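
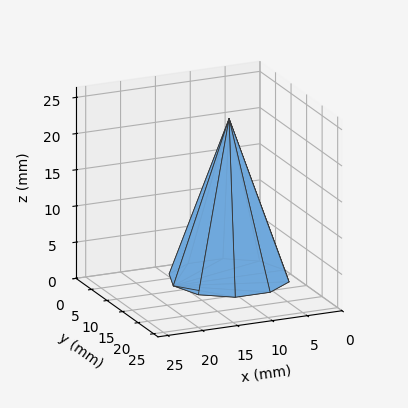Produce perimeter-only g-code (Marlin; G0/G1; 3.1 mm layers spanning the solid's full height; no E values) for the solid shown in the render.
Reading the render: the shape is a regular 10-sided pyramid, base circumscribed radius ≈ 8 mm, apex at z ≈ 22 mm (dimensions read to the nearest mm from the axis ticks). For the g-code, the solid's height is divided into equal slices at the stated Δz and each level perimeter traced with G1 moves after a G0 lift.

; perimeter-only toolpath
G21 ; units = mm
G90 ; absolute positioning
G28 ; home
; layer 1
G0 Z3.1
G0 X14.9 Y8.0
G1 X13.6 Y12.0
G1 X10.1 Y14.5
G1 X5.9 Y14.5
G1 X2.4 Y12.0
G1 X1.1 Y8.0
G1 X2.4 Y4.0
G1 X5.9 Y1.5
G1 X10.1 Y1.5
G1 X13.6 Y4.0
G1 X14.9 Y8.0
; layer 2
G0 Z6.3
G0 X13.7 Y8.0
G1 X12.6 Y11.4
G1 X9.8 Y13.4
G1 X6.2 Y13.4
G1 X3.4 Y11.4
G1 X2.3 Y8.0
G1 X3.4 Y4.6
G1 X6.2 Y2.6
G1 X9.8 Y2.6
G1 X12.6 Y4.6
G1 X13.7 Y8.0
; layer 3
G0 Z9.4
G0 X12.6 Y8.0
G1 X11.7 Y10.7
G1 X9.4 Y12.3
G1 X6.6 Y12.3
G1 X4.3 Y10.7
G1 X3.4 Y8.0
G1 X4.3 Y5.3
G1 X6.6 Y3.7
G1 X9.4 Y3.7
G1 X11.7 Y5.3
G1 X12.6 Y8.0
; layer 4
G0 Z12.6
G0 X11.4 Y8.0
G1 X10.8 Y10.0
G1 X9.1 Y11.3
G1 X6.9 Y11.3
G1 X5.2 Y10.0
G1 X4.6 Y8.0
G1 X5.2 Y6.0
G1 X6.9 Y4.7
G1 X9.1 Y4.7
G1 X10.8 Y6.0
G1 X11.4 Y8.0
; layer 5
G0 Z15.7
G0 X10.3 Y8.0
G1 X9.9 Y9.3
G1 X8.7 Y10.2
G1 X7.3 Y10.2
G1 X6.1 Y9.3
G1 X5.7 Y8.0
G1 X6.1 Y6.7
G1 X7.3 Y5.8
G1 X8.7 Y5.8
G1 X9.9 Y6.7
G1 X10.3 Y8.0
; layer 6
G0 Z18.9
G0 X9.1 Y8.0
G1 X8.9 Y8.7
G1 X8.4 Y9.1
G1 X7.6 Y9.1
G1 X7.1 Y8.7
G1 X6.9 Y8.0
G1 X7.1 Y7.3
G1 X7.6 Y6.9
G1 X8.4 Y6.9
G1 X8.9 Y7.3
G1 X9.1 Y8.0
M2 ; end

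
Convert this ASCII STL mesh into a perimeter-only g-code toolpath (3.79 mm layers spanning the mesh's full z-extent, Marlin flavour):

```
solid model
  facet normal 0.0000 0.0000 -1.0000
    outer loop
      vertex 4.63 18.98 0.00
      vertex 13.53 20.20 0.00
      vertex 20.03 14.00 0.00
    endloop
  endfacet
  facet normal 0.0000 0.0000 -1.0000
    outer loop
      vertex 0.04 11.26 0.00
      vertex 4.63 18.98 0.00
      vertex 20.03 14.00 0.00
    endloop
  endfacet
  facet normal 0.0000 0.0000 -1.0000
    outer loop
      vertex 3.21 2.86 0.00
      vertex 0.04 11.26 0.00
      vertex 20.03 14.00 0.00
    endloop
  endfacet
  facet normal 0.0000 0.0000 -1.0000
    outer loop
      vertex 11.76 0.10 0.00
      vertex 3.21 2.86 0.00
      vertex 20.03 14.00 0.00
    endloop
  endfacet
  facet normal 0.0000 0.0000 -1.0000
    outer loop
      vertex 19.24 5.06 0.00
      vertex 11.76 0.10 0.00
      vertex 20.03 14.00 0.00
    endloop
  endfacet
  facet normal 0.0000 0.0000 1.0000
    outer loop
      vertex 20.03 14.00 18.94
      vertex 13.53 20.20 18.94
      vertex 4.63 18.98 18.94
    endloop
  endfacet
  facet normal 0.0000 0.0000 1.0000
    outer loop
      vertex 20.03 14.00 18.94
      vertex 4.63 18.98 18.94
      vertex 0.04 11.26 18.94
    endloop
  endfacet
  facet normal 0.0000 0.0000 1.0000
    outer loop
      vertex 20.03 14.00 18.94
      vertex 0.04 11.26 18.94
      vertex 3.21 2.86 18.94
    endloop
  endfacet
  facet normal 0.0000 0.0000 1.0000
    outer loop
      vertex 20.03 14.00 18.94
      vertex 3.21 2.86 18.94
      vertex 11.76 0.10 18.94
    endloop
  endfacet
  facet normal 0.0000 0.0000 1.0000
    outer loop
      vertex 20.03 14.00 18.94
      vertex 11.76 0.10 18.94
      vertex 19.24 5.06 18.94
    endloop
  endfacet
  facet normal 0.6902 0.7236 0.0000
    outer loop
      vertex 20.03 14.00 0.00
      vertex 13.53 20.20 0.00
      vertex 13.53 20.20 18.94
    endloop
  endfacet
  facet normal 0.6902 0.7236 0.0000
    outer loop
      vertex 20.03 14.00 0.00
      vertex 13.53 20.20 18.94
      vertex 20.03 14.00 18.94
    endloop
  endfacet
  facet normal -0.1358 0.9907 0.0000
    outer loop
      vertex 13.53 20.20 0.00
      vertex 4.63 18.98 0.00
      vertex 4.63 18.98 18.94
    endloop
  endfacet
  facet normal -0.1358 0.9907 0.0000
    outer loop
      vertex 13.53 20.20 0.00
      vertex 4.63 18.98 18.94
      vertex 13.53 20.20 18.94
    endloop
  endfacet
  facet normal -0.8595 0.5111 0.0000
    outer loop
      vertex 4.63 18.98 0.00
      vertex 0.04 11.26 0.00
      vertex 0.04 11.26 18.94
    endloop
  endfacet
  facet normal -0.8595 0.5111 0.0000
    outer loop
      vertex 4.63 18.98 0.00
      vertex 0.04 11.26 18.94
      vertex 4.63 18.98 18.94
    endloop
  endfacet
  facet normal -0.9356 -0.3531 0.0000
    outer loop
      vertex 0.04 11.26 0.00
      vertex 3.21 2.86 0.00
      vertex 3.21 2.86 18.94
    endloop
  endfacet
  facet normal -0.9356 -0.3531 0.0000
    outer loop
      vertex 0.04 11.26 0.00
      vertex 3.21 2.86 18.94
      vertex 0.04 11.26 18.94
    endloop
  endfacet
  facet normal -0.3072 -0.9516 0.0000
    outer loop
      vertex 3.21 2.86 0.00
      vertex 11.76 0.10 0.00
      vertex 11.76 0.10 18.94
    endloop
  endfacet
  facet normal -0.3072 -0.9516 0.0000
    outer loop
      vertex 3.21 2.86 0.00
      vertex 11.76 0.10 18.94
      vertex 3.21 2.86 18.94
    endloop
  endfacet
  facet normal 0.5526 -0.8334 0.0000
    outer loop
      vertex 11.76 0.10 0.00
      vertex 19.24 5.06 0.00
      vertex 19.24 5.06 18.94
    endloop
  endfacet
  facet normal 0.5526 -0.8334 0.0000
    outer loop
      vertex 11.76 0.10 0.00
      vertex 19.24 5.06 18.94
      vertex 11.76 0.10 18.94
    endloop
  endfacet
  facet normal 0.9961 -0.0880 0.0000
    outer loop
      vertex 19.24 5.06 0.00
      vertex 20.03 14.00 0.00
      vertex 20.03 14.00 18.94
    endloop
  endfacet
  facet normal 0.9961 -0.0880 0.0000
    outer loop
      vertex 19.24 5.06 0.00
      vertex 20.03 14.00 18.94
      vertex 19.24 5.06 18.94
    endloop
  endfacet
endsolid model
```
; perimeter-only toolpath
G21 ; units = mm
G90 ; absolute positioning
G28 ; home
; layer 1
G0 Z3.79
G0 X20.03 Y14.00
G1 X13.53 Y20.20
G1 X4.63 Y18.98
G1 X0.04 Y11.26
G1 X3.21 Y2.86
G1 X11.76 Y0.10
G1 X19.24 Y5.06
G1 X20.03 Y14.00
; layer 2
G0 Z7.58
G0 X20.03 Y14.00
G1 X13.53 Y20.20
G1 X4.63 Y18.98
G1 X0.04 Y11.26
G1 X3.21 Y2.86
G1 X11.76 Y0.10
G1 X19.24 Y5.06
G1 X20.03 Y14.00
; layer 3
G0 Z11.36
G0 X20.03 Y14.00
G1 X13.53 Y20.20
G1 X4.63 Y18.98
G1 X0.04 Y11.26
G1 X3.21 Y2.86
G1 X11.76 Y0.10
G1 X19.24 Y5.06
G1 X20.03 Y14.00
; layer 4
G0 Z15.15
G0 X20.03 Y14.00
G1 X13.53 Y20.20
G1 X4.63 Y18.98
G1 X0.04 Y11.26
G1 X3.21 Y2.86
G1 X11.76 Y0.10
G1 X19.24 Y5.06
G1 X20.03 Y14.00
; layer 5
G0 Z18.94
G0 X20.03 Y14.00
G1 X13.53 Y20.20
G1 X4.63 Y18.98
G1 X0.04 Y11.26
G1 X3.21 Y2.86
G1 X11.76 Y0.10
G1 X19.24 Y5.06
G1 X20.03 Y14.00
M2 ; end

The solid is a regular 7-sided prism (a cylinder approximated with 7 flat sides), circumscribed radius ≈ 10.3 mm, height ≈ 18.9 mm. Slicing at Δz = 3.79 mm — 5 equal slices spanning the solid's height, so layer i sits at z = i·h/5 — gives 5 non-empty perimeters. Each is a 7-segment closed polygon; G0 lifts to the layer z and rapids to the start vertex, then G1 traces the edges.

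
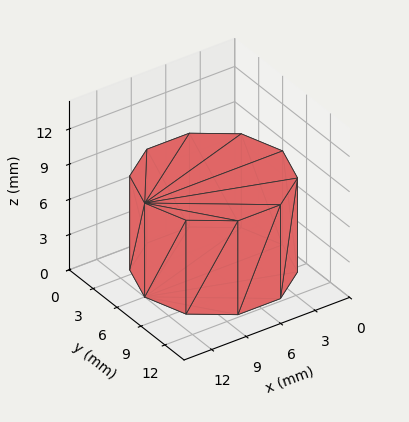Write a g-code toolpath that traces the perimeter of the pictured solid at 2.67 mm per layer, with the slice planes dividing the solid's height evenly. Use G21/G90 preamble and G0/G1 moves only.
Reading the render: the shape is a regular 10-sided prism (a cylinder approximated with 10 flat sides), circumscribed radius ≈ 6 mm, height ≈ 8 mm (dimensions read to the nearest mm from the axis ticks). For the g-code, the solid's height is divided into equal slices at the stated Δz and each level perimeter traced with G1 moves after a G0 lift.

; perimeter-only toolpath
G21 ; units = mm
G90 ; absolute positioning
G28 ; home
; layer 1
G0 Z2.67
G0 X12.00 Y6.00
G1 X10.85 Y9.53
G1 X7.85 Y11.71
G1 X4.15 Y11.71
G1 X1.15 Y9.53
G1 X0.00 Y6.00
G1 X1.15 Y2.47
G1 X4.15 Y0.29
G1 X7.85 Y0.29
G1 X10.85 Y2.47
G1 X12.00 Y6.00
; layer 2
G0 Z5.33
G0 X12.00 Y6.00
G1 X10.85 Y9.53
G1 X7.85 Y11.71
G1 X4.15 Y11.71
G1 X1.15 Y9.53
G1 X0.00 Y6.00
G1 X1.15 Y2.47
G1 X4.15 Y0.29
G1 X7.85 Y0.29
G1 X10.85 Y2.47
G1 X12.00 Y6.00
; layer 3
G0 Z8.00
G0 X12.00 Y6.00
G1 X10.85 Y9.53
G1 X7.85 Y11.71
G1 X4.15 Y11.71
G1 X1.15 Y9.53
G1 X0.00 Y6.00
G1 X1.15 Y2.47
G1 X4.15 Y0.29
G1 X7.85 Y0.29
G1 X10.85 Y2.47
G1 X12.00 Y6.00
M2 ; end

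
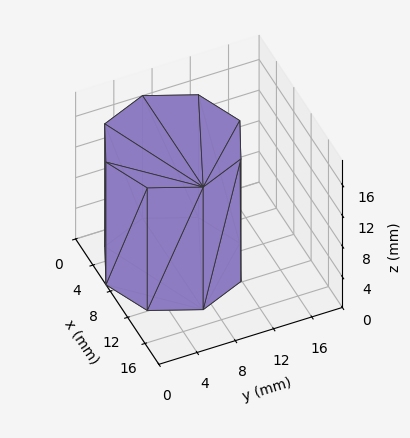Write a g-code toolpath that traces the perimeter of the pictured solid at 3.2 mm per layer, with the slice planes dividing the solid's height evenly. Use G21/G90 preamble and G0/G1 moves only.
Reading the render: the shape is a regular 8-sided prism (a cylinder approximated with 8 flat sides), circumscribed radius ≈ 7 mm, height ≈ 16 mm (dimensions read to the nearest mm from the axis ticks). For the g-code, the solid's height is divided into equal slices at the stated Δz and each level perimeter traced with G1 moves after a G0 lift.

; perimeter-only toolpath
G21 ; units = mm
G90 ; absolute positioning
G28 ; home
; layer 1
G0 Z3.2
G0 X14.0 Y7.0
G1 X11.9 Y11.9
G1 X7.0 Y14.0
G1 X2.1 Y11.9
G1 X0.0 Y7.0
G1 X2.1 Y2.1
G1 X7.0 Y0.0
G1 X11.9 Y2.1
G1 X14.0 Y7.0
; layer 2
G0 Z6.4
G0 X14.0 Y7.0
G1 X11.9 Y11.9
G1 X7.0 Y14.0
G1 X2.1 Y11.9
G1 X0.0 Y7.0
G1 X2.1 Y2.1
G1 X7.0 Y0.0
G1 X11.9 Y2.1
G1 X14.0 Y7.0
; layer 3
G0 Z9.6
G0 X14.0 Y7.0
G1 X11.9 Y11.9
G1 X7.0 Y14.0
G1 X2.1 Y11.9
G1 X0.0 Y7.0
G1 X2.1 Y2.1
G1 X7.0 Y0.0
G1 X11.9 Y2.1
G1 X14.0 Y7.0
; layer 4
G0 Z12.8
G0 X14.0 Y7.0
G1 X11.9 Y11.9
G1 X7.0 Y14.0
G1 X2.1 Y11.9
G1 X0.0 Y7.0
G1 X2.1 Y2.1
G1 X7.0 Y0.0
G1 X11.9 Y2.1
G1 X14.0 Y7.0
; layer 5
G0 Z16.0
G0 X14.0 Y7.0
G1 X11.9 Y11.9
G1 X7.0 Y14.0
G1 X2.1 Y11.9
G1 X0.0 Y7.0
G1 X2.1 Y2.1
G1 X7.0 Y0.0
G1 X11.9 Y2.1
G1 X14.0 Y7.0
M2 ; end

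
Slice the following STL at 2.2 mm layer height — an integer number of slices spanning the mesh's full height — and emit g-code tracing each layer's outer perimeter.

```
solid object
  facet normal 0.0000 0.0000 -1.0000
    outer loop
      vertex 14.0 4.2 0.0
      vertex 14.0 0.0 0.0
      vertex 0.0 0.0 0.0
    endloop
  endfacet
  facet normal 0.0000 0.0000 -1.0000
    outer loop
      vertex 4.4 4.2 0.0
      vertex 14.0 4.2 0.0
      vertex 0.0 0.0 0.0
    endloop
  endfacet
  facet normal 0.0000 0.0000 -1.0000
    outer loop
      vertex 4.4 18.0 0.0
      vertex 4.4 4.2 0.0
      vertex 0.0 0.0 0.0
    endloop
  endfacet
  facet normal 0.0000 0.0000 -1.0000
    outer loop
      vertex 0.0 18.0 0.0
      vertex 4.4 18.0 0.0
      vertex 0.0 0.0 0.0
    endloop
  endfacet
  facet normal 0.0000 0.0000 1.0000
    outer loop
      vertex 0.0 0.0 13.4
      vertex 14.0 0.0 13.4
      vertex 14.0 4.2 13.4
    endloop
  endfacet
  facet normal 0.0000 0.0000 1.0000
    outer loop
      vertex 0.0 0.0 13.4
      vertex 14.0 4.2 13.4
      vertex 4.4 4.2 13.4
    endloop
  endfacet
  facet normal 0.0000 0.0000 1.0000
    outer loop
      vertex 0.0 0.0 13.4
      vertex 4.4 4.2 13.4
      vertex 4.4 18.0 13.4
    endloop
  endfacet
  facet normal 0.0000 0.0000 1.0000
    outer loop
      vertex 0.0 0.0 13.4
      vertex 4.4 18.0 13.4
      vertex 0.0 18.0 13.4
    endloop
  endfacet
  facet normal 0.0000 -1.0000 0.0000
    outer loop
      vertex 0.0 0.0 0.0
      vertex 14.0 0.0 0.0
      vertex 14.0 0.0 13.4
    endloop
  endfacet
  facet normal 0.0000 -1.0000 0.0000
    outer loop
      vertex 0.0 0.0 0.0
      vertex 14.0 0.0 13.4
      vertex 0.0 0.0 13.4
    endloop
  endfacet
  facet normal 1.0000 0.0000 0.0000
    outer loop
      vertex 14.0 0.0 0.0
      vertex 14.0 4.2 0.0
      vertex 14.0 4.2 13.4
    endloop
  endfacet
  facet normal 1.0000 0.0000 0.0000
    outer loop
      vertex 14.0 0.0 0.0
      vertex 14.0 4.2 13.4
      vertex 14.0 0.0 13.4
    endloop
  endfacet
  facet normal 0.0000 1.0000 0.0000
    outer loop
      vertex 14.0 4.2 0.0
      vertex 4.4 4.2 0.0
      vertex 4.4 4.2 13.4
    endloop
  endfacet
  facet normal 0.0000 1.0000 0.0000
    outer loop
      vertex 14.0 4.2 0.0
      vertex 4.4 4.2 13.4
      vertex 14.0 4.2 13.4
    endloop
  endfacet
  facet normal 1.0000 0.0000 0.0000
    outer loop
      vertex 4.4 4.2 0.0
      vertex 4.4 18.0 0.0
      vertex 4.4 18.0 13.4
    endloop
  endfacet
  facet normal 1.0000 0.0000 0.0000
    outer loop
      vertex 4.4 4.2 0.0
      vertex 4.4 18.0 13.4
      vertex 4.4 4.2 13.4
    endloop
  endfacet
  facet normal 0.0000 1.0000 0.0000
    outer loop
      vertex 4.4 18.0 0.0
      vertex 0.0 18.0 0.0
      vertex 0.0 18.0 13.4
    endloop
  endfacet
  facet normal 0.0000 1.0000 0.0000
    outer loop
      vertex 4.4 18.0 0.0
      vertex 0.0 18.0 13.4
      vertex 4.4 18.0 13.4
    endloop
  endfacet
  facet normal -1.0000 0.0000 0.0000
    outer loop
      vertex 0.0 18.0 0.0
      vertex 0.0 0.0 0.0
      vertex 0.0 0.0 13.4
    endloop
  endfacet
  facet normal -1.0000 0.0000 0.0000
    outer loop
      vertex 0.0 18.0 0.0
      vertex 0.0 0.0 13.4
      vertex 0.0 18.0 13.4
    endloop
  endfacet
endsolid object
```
; perimeter-only toolpath
G21 ; units = mm
G90 ; absolute positioning
G28 ; home
; layer 1
G0 Z2.2
G0 X0.0 Y0.0
G1 X14.0 Y0.0
G1 X14.0 Y4.2
G1 X4.4 Y4.2
G1 X4.4 Y18.0
G1 X0.0 Y18.0
G1 X0.0 Y0.0
; layer 2
G0 Z4.5
G0 X0.0 Y0.0
G1 X14.0 Y0.0
G1 X14.0 Y4.2
G1 X4.4 Y4.2
G1 X4.4 Y18.0
G1 X0.0 Y18.0
G1 X0.0 Y0.0
; layer 3
G0 Z6.7
G0 X0.0 Y0.0
G1 X14.0 Y0.0
G1 X14.0 Y4.2
G1 X4.4 Y4.2
G1 X4.4 Y18.0
G1 X0.0 Y18.0
G1 X0.0 Y0.0
; layer 4
G0 Z8.9
G0 X0.0 Y0.0
G1 X14.0 Y0.0
G1 X14.0 Y4.2
G1 X4.4 Y4.2
G1 X4.4 Y18.0
G1 X0.0 Y18.0
G1 X0.0 Y0.0
; layer 5
G0 Z11.2
G0 X0.0 Y0.0
G1 X14.0 Y0.0
G1 X14.0 Y4.2
G1 X4.4 Y4.2
G1 X4.4 Y18.0
G1 X0.0 Y18.0
G1 X0.0 Y0.0
; layer 6
G0 Z13.4
G0 X0.0 Y0.0
G1 X14.0 Y0.0
G1 X14.0 Y4.2
G1 X4.4 Y4.2
G1 X4.4 Y18.0
G1 X0.0 Y18.0
G1 X0.0 Y0.0
M2 ; end

The solid is an L-shaped prism: outer 14 × 18 mm, arm thicknesses ≈ 4.2 mm (horizontal) and 4.4 mm (vertical), extruded 13.4 mm in z. Slicing at Δz = 2.2 mm — 6 equal slices spanning the solid's height, so layer i sits at z = i·h/6 — gives 6 non-empty perimeters. Each is a 6-segment closed polygon; G0 lifts to the layer z and rapids to the start vertex, then G1 traces the edges.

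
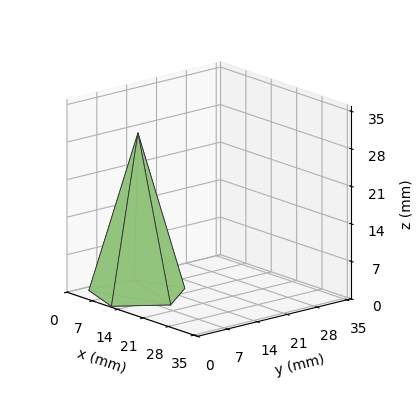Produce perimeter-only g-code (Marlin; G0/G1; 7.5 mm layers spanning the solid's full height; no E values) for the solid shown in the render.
Reading the render: the shape is a regular 5-sided pyramid, base circumscribed radius ≈ 9 mm, apex at z ≈ 30 mm (dimensions read to the nearest mm from the axis ticks). For the g-code, the solid's height is divided into equal slices at the stated Δz and each level perimeter traced with G1 moves after a G0 lift.

; perimeter-only toolpath
G21 ; units = mm
G90 ; absolute positioning
G28 ; home
; layer 1
G0 Z7.5
G0 X15.8 Y9.0
G1 X11.1 Y15.5
G1 X3.5 Y13.0
G1 X3.5 Y5.0
G1 X11.1 Y2.5
G1 X15.8 Y9.0
; layer 2
G0 Z15.0
G0 X13.5 Y9.0
G1 X10.4 Y13.3
G1 X5.3 Y11.7
G1 X5.3 Y6.3
G1 X10.4 Y4.7
G1 X13.5 Y9.0
; layer 3
G0 Z22.5
G0 X11.2 Y9.0
G1 X9.7 Y11.2
G1 X7.2 Y10.3
G1 X7.2 Y7.7
G1 X9.7 Y6.8
G1 X11.2 Y9.0
M2 ; end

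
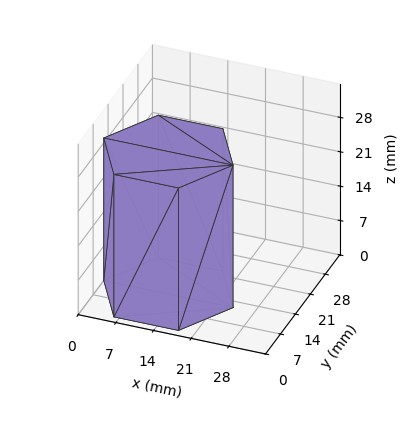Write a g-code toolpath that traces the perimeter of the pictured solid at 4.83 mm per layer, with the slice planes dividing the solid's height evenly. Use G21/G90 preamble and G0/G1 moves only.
Reading the render: the shape is a regular 6-sided prism (a cylinder approximated with 6 flat sides), circumscribed radius ≈ 12 mm, height ≈ 29 mm (dimensions read to the nearest mm from the axis ticks). For the g-code, the solid's height is divided into equal slices at the stated Δz and each level perimeter traced with G1 moves after a G0 lift.

; perimeter-only toolpath
G21 ; units = mm
G90 ; absolute positioning
G28 ; home
; layer 1
G0 Z4.83
G0 X24.00 Y12.00
G1 X18.00 Y22.39
G1 X6.00 Y22.39
G1 X0.00 Y12.00
G1 X6.00 Y1.61
G1 X18.00 Y1.61
G1 X24.00 Y12.00
; layer 2
G0 Z9.67
G0 X24.00 Y12.00
G1 X18.00 Y22.39
G1 X6.00 Y22.39
G1 X0.00 Y12.00
G1 X6.00 Y1.61
G1 X18.00 Y1.61
G1 X24.00 Y12.00
; layer 3
G0 Z14.50
G0 X24.00 Y12.00
G1 X18.00 Y22.39
G1 X6.00 Y22.39
G1 X0.00 Y12.00
G1 X6.00 Y1.61
G1 X18.00 Y1.61
G1 X24.00 Y12.00
; layer 4
G0 Z19.33
G0 X24.00 Y12.00
G1 X18.00 Y22.39
G1 X6.00 Y22.39
G1 X0.00 Y12.00
G1 X6.00 Y1.61
G1 X18.00 Y1.61
G1 X24.00 Y12.00
; layer 5
G0 Z24.17
G0 X24.00 Y12.00
G1 X18.00 Y22.39
G1 X6.00 Y22.39
G1 X0.00 Y12.00
G1 X6.00 Y1.61
G1 X18.00 Y1.61
G1 X24.00 Y12.00
; layer 6
G0 Z29.00
G0 X24.00 Y12.00
G1 X18.00 Y22.39
G1 X6.00 Y22.39
G1 X0.00 Y12.00
G1 X6.00 Y1.61
G1 X18.00 Y1.61
G1 X24.00 Y12.00
M2 ; end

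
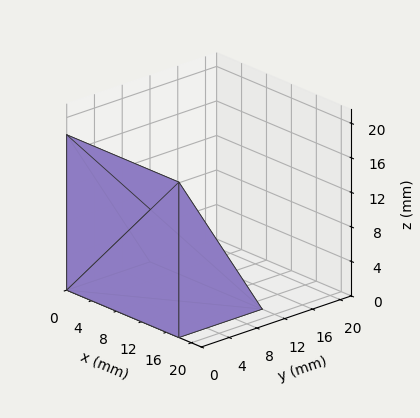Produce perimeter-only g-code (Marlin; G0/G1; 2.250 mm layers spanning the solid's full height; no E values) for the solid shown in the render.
Reading the render: the shape is a wedge (ramp): 18 × 12 mm base, rising to 18 mm along the y=0 edge and sloping linearly to z=0 at y=12 (dimensions read to the nearest mm from the axis ticks). For the g-code, the solid's height is divided into equal slices at the stated Δz and each level perimeter traced with G1 moves after a G0 lift.

; perimeter-only toolpath
G21 ; units = mm
G90 ; absolute positioning
G28 ; home
; layer 1
G0 Z2.250
G0 X0.000 Y0.000
G1 X18.000 Y0.000
G1 X18.000 Y10.500
G1 X0.000 Y10.500
G1 X0.000 Y0.000
; layer 2
G0 Z4.500
G0 X0.000 Y0.000
G1 X18.000 Y0.000
G1 X18.000 Y9.000
G1 X0.000 Y9.000
G1 X0.000 Y0.000
; layer 3
G0 Z6.750
G0 X0.000 Y0.000
G1 X18.000 Y0.000
G1 X18.000 Y7.500
G1 X0.000 Y7.500
G1 X0.000 Y0.000
; layer 4
G0 Z9.000
G0 X0.000 Y0.000
G1 X18.000 Y0.000
G1 X18.000 Y6.000
G1 X0.000 Y6.000
G1 X0.000 Y0.000
; layer 5
G0 Z11.250
G0 X0.000 Y0.000
G1 X18.000 Y0.000
G1 X18.000 Y4.500
G1 X0.000 Y4.500
G1 X0.000 Y0.000
; layer 6
G0 Z13.500
G0 X0.000 Y0.000
G1 X18.000 Y0.000
G1 X18.000 Y3.000
G1 X0.000 Y3.000
G1 X0.000 Y0.000
; layer 7
G0 Z15.750
G0 X0.000 Y0.000
G1 X18.000 Y0.000
G1 X18.000 Y1.500
G1 X0.000 Y1.500
G1 X0.000 Y0.000
M2 ; end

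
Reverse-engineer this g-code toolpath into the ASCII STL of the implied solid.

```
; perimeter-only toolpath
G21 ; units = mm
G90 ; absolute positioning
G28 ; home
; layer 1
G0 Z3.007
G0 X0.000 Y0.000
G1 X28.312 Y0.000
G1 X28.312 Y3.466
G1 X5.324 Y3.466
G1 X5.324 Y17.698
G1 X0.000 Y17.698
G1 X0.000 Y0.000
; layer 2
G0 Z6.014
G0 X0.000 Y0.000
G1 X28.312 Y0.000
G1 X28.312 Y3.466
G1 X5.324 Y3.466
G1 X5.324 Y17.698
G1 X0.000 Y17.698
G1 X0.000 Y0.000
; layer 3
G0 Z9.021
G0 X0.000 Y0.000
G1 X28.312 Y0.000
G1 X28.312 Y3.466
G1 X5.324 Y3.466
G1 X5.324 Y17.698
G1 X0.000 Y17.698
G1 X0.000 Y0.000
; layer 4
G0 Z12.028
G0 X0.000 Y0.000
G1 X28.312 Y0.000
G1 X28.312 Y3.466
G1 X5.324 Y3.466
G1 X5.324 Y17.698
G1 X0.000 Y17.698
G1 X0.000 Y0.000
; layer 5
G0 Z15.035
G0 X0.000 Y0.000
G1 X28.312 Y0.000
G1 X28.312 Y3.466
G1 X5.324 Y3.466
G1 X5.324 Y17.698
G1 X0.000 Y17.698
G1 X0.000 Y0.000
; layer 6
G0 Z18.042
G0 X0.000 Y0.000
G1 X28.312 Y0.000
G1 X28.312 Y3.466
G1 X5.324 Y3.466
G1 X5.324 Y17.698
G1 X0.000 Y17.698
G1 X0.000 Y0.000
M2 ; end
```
solid part
  facet normal 0.0000 0.0000 -1.0000
    outer loop
      vertex 28.312 3.466 0.000
      vertex 28.312 0.000 0.000
      vertex 0.000 0.000 0.000
    endloop
  endfacet
  facet normal 0.0000 0.0000 -1.0000
    outer loop
      vertex 5.324 3.466 0.000
      vertex 28.312 3.466 0.000
      vertex 0.000 0.000 0.000
    endloop
  endfacet
  facet normal 0.0000 0.0000 -1.0000
    outer loop
      vertex 5.324 17.698 0.000
      vertex 5.324 3.466 0.000
      vertex 0.000 0.000 0.000
    endloop
  endfacet
  facet normal 0.0000 0.0000 -1.0000
    outer loop
      vertex 0.000 17.698 0.000
      vertex 5.324 17.698 0.000
      vertex 0.000 0.000 0.000
    endloop
  endfacet
  facet normal 0.0000 0.0000 1.0000
    outer loop
      vertex 0.000 0.000 18.042
      vertex 28.312 0.000 18.042
      vertex 28.312 3.466 18.042
    endloop
  endfacet
  facet normal 0.0000 0.0000 1.0000
    outer loop
      vertex 0.000 0.000 18.042
      vertex 28.312 3.466 18.042
      vertex 5.324 3.466 18.042
    endloop
  endfacet
  facet normal 0.0000 0.0000 1.0000
    outer loop
      vertex 0.000 0.000 18.042
      vertex 5.324 3.466 18.042
      vertex 5.324 17.698 18.042
    endloop
  endfacet
  facet normal 0.0000 0.0000 1.0000
    outer loop
      vertex 0.000 0.000 18.042
      vertex 5.324 17.698 18.042
      vertex 0.000 17.698 18.042
    endloop
  endfacet
  facet normal 0.0000 -1.0000 0.0000
    outer loop
      vertex 0.000 0.000 0.000
      vertex 28.312 0.000 0.000
      vertex 28.312 0.000 18.042
    endloop
  endfacet
  facet normal 0.0000 -1.0000 0.0000
    outer loop
      vertex 0.000 0.000 0.000
      vertex 28.312 0.000 18.042
      vertex 0.000 0.000 18.042
    endloop
  endfacet
  facet normal 1.0000 0.0000 0.0000
    outer loop
      vertex 28.312 0.000 0.000
      vertex 28.312 3.466 0.000
      vertex 28.312 3.466 18.042
    endloop
  endfacet
  facet normal 1.0000 0.0000 0.0000
    outer loop
      vertex 28.312 0.000 0.000
      vertex 28.312 3.466 18.042
      vertex 28.312 0.000 18.042
    endloop
  endfacet
  facet normal 0.0000 1.0000 0.0000
    outer loop
      vertex 28.312 3.466 0.000
      vertex 5.324 3.466 0.000
      vertex 5.324 3.466 18.042
    endloop
  endfacet
  facet normal 0.0000 1.0000 0.0000
    outer loop
      vertex 28.312 3.466 0.000
      vertex 5.324 3.466 18.042
      vertex 28.312 3.466 18.042
    endloop
  endfacet
  facet normal 1.0000 0.0000 0.0000
    outer loop
      vertex 5.324 3.466 0.000
      vertex 5.324 17.698 0.000
      vertex 5.324 17.698 18.042
    endloop
  endfacet
  facet normal 1.0000 0.0000 0.0000
    outer loop
      vertex 5.324 3.466 0.000
      vertex 5.324 17.698 18.042
      vertex 5.324 3.466 18.042
    endloop
  endfacet
  facet normal 0.0000 1.0000 0.0000
    outer loop
      vertex 5.324 17.698 0.000
      vertex 0.000 17.698 0.000
      vertex 0.000 17.698 18.042
    endloop
  endfacet
  facet normal 0.0000 1.0000 0.0000
    outer loop
      vertex 5.324 17.698 0.000
      vertex 0.000 17.698 18.042
      vertex 5.324 17.698 18.042
    endloop
  endfacet
  facet normal -1.0000 0.0000 0.0000
    outer loop
      vertex 0.000 17.698 0.000
      vertex 0.000 0.000 0.000
      vertex 0.000 0.000 18.042
    endloop
  endfacet
  facet normal -1.0000 0.0000 0.0000
    outer loop
      vertex 0.000 17.698 0.000
      vertex 0.000 0.000 18.042
      vertex 0.000 17.698 18.042
    endloop
  endfacet
endsolid part

The G0 Z moves step by Δz≈3.007 mm. Every layer's G1 loop is the same polygon, so the solid is a straight extrusion of it from z=0 to z≈18. Closing with flat bottom and top caps and triangulating gives 20 facets — an L-shaped prism: outer 28.3 × 17.7 mm, arm thicknesses ≈ 3.47 mm (horizontal) and 5.32 mm (vertical), extruded 18 mm in z.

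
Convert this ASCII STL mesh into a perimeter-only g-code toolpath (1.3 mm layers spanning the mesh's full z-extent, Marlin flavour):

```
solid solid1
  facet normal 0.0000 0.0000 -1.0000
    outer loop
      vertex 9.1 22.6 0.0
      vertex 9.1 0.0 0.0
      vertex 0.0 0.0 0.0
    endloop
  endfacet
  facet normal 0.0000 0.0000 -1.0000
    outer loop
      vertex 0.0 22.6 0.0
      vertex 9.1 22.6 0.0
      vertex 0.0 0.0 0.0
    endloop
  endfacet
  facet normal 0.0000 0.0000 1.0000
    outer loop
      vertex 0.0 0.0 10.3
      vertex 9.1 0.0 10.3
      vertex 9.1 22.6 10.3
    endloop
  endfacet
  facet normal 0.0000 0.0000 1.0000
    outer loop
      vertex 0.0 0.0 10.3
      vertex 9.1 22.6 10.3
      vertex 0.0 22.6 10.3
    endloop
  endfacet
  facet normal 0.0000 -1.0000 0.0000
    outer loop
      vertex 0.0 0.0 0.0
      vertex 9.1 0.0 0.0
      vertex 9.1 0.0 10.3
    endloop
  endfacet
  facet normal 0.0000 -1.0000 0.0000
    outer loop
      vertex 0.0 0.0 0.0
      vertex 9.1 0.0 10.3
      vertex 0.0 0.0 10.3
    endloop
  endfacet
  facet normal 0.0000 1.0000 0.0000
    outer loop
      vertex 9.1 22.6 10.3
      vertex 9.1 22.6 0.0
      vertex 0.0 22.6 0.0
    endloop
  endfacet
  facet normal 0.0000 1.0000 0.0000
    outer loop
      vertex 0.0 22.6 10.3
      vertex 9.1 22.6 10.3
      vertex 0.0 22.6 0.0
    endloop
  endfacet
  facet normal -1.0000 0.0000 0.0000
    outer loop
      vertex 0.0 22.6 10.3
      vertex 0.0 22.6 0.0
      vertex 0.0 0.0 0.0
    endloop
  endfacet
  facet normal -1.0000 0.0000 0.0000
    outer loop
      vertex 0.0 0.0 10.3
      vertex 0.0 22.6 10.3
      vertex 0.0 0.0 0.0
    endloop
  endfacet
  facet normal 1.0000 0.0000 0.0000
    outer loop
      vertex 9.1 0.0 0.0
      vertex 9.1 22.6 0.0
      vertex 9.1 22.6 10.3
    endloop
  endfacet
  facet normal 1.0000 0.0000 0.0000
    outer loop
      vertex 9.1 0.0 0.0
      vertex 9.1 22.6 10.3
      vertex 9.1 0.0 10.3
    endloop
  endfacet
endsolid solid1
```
; perimeter-only toolpath
G21 ; units = mm
G90 ; absolute positioning
G28 ; home
; layer 1
G0 Z1.3
G0 X0.0 Y0.0
G1 X9.1 Y0.0
G1 X9.1 Y22.6
G1 X0.0 Y22.6
G1 X0.0 Y0.0
; layer 2
G0 Z2.6
G0 X0.0 Y0.0
G1 X9.1 Y0.0
G1 X9.1 Y22.6
G1 X0.0 Y22.6
G1 X0.0 Y0.0
; layer 3
G0 Z3.9
G0 X0.0 Y0.0
G1 X9.1 Y0.0
G1 X9.1 Y22.6
G1 X0.0 Y22.6
G1 X0.0 Y0.0
; layer 4
G0 Z5.2
G0 X0.0 Y0.0
G1 X9.1 Y0.0
G1 X9.1 Y22.6
G1 X0.0 Y22.6
G1 X0.0 Y0.0
; layer 5
G0 Z6.4
G0 X0.0 Y0.0
G1 X9.1 Y0.0
G1 X9.1 Y22.6
G1 X0.0 Y22.6
G1 X0.0 Y0.0
; layer 6
G0 Z7.7
G0 X0.0 Y0.0
G1 X9.1 Y0.0
G1 X9.1 Y22.6
G1 X0.0 Y22.6
G1 X0.0 Y0.0
; layer 7
G0 Z9.0
G0 X0.0 Y0.0
G1 X9.1 Y0.0
G1 X9.1 Y22.6
G1 X0.0 Y22.6
G1 X0.0 Y0.0
; layer 8
G0 Z10.3
G0 X0.0 Y0.0
G1 X9.1 Y0.0
G1 X9.1 Y22.6
G1 X0.0 Y22.6
G1 X0.0 Y0.0
M2 ; end

The solid is a rectangular box, roughly 9.1 × 22.6 mm footprint and 10.3 mm tall. Slicing at Δz = 1.3 mm — 8 equal slices spanning the solid's height, so layer i sits at z = i·h/8 — gives 8 non-empty perimeters. Each is a 4-segment closed polygon; G0 lifts to the layer z and rapids to the start vertex, then G1 traces the edges.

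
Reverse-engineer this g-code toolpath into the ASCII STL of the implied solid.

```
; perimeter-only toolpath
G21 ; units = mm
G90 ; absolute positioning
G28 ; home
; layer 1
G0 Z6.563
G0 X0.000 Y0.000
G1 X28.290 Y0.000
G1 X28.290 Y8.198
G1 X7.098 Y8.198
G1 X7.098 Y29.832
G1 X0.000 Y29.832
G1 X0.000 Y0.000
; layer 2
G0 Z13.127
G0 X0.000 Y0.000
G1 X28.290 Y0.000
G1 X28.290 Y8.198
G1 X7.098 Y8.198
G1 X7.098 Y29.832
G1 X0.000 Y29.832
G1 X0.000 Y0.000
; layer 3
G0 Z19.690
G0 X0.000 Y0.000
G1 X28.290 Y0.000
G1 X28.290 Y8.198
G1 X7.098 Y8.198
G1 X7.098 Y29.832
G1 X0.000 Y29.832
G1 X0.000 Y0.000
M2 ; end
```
solid part
  facet normal 0.0000 0.0000 -1.0000
    outer loop
      vertex 28.290 8.198 0.000
      vertex 28.290 0.000 0.000
      vertex 0.000 0.000 0.000
    endloop
  endfacet
  facet normal 0.0000 0.0000 -1.0000
    outer loop
      vertex 7.098 8.198 0.000
      vertex 28.290 8.198 0.000
      vertex 0.000 0.000 0.000
    endloop
  endfacet
  facet normal 0.0000 0.0000 -1.0000
    outer loop
      vertex 7.098 29.832 0.000
      vertex 7.098 8.198 0.000
      vertex 0.000 0.000 0.000
    endloop
  endfacet
  facet normal 0.0000 0.0000 -1.0000
    outer loop
      vertex 0.000 29.832 0.000
      vertex 7.098 29.832 0.000
      vertex 0.000 0.000 0.000
    endloop
  endfacet
  facet normal 0.0000 0.0000 1.0000
    outer loop
      vertex 0.000 0.000 19.690
      vertex 28.290 0.000 19.690
      vertex 28.290 8.198 19.690
    endloop
  endfacet
  facet normal 0.0000 0.0000 1.0000
    outer loop
      vertex 0.000 0.000 19.690
      vertex 28.290 8.198 19.690
      vertex 7.098 8.198 19.690
    endloop
  endfacet
  facet normal 0.0000 0.0000 1.0000
    outer loop
      vertex 0.000 0.000 19.690
      vertex 7.098 8.198 19.690
      vertex 7.098 29.832 19.690
    endloop
  endfacet
  facet normal 0.0000 0.0000 1.0000
    outer loop
      vertex 0.000 0.000 19.690
      vertex 7.098 29.832 19.690
      vertex 0.000 29.832 19.690
    endloop
  endfacet
  facet normal 0.0000 -1.0000 0.0000
    outer loop
      vertex 0.000 0.000 0.000
      vertex 28.290 0.000 0.000
      vertex 28.290 0.000 19.690
    endloop
  endfacet
  facet normal 0.0000 -1.0000 0.0000
    outer loop
      vertex 0.000 0.000 0.000
      vertex 28.290 0.000 19.690
      vertex 0.000 0.000 19.690
    endloop
  endfacet
  facet normal 1.0000 0.0000 0.0000
    outer loop
      vertex 28.290 0.000 0.000
      vertex 28.290 8.198 0.000
      vertex 28.290 8.198 19.690
    endloop
  endfacet
  facet normal 1.0000 0.0000 0.0000
    outer loop
      vertex 28.290 0.000 0.000
      vertex 28.290 8.198 19.690
      vertex 28.290 0.000 19.690
    endloop
  endfacet
  facet normal 0.0000 1.0000 0.0000
    outer loop
      vertex 28.290 8.198 0.000
      vertex 7.098 8.198 0.000
      vertex 7.098 8.198 19.690
    endloop
  endfacet
  facet normal 0.0000 1.0000 0.0000
    outer loop
      vertex 28.290 8.198 0.000
      vertex 7.098 8.198 19.690
      vertex 28.290 8.198 19.690
    endloop
  endfacet
  facet normal 1.0000 0.0000 0.0000
    outer loop
      vertex 7.098 8.198 0.000
      vertex 7.098 29.832 0.000
      vertex 7.098 29.832 19.690
    endloop
  endfacet
  facet normal 1.0000 0.0000 0.0000
    outer loop
      vertex 7.098 8.198 0.000
      vertex 7.098 29.832 19.690
      vertex 7.098 8.198 19.690
    endloop
  endfacet
  facet normal 0.0000 1.0000 0.0000
    outer loop
      vertex 7.098 29.832 0.000
      vertex 0.000 29.832 0.000
      vertex 0.000 29.832 19.690
    endloop
  endfacet
  facet normal 0.0000 1.0000 0.0000
    outer loop
      vertex 7.098 29.832 0.000
      vertex 0.000 29.832 19.690
      vertex 7.098 29.832 19.690
    endloop
  endfacet
  facet normal -1.0000 0.0000 0.0000
    outer loop
      vertex 0.000 29.832 0.000
      vertex 0.000 0.000 0.000
      vertex 0.000 0.000 19.690
    endloop
  endfacet
  facet normal -1.0000 0.0000 0.0000
    outer loop
      vertex 0.000 29.832 0.000
      vertex 0.000 0.000 19.690
      vertex 0.000 29.832 19.690
    endloop
  endfacet
endsolid part

The G0 Z moves step by Δz≈6.563 mm. Every layer's G1 loop is the same polygon, so the solid is a straight extrusion of it from z=0 to z≈19.7. Closing with flat bottom and top caps and triangulating gives 20 facets — an L-shaped prism: outer 28.3 × 29.8 mm, arm thicknesses ≈ 8.2 mm (horizontal) and 7.1 mm (vertical), extruded 19.7 mm in z.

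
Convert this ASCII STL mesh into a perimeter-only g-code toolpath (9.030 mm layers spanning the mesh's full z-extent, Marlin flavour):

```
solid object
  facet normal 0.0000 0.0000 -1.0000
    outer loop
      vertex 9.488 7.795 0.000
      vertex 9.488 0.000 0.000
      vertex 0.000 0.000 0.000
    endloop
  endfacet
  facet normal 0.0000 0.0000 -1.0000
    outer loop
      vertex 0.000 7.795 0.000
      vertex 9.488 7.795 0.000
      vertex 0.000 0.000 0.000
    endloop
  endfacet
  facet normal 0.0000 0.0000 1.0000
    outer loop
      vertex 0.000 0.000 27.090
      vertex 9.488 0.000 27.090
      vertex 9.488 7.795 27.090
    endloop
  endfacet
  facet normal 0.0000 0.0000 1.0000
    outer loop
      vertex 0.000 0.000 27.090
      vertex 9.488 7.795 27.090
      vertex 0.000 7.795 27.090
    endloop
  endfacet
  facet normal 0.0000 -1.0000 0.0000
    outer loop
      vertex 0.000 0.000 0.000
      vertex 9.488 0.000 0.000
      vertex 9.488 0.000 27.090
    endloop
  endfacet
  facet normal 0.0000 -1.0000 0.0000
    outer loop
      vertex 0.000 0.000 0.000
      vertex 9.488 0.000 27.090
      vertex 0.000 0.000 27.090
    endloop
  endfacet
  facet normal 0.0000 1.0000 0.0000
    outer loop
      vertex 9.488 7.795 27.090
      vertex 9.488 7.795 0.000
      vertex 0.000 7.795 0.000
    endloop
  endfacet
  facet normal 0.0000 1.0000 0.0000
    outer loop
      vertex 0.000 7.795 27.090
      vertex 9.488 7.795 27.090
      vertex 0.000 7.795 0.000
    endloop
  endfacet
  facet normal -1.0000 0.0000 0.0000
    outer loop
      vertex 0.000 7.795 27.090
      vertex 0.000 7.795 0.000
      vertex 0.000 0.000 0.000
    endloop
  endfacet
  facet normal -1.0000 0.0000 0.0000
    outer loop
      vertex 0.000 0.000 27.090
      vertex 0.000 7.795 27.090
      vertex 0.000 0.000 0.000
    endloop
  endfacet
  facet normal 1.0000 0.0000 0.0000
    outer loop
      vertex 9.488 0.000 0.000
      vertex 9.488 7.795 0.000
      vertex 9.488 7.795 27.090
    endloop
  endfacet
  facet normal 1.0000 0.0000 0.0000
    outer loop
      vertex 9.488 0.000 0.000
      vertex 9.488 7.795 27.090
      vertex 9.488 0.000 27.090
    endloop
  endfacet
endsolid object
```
; perimeter-only toolpath
G21 ; units = mm
G90 ; absolute positioning
G28 ; home
; layer 1
G0 Z9.030
G0 X0.000 Y0.000
G1 X9.488 Y0.000
G1 X9.488 Y7.795
G1 X0.000 Y7.795
G1 X0.000 Y0.000
; layer 2
G0 Z18.060
G0 X0.000 Y0.000
G1 X9.488 Y0.000
G1 X9.488 Y7.795
G1 X0.000 Y7.795
G1 X0.000 Y0.000
; layer 3
G0 Z27.090
G0 X0.000 Y0.000
G1 X9.488 Y0.000
G1 X9.488 Y7.795
G1 X0.000 Y7.795
G1 X0.000 Y0.000
M2 ; end

The solid is a rectangular box, roughly 9.49 × 7.79 mm footprint and 27.1 mm tall. Slicing at Δz = 9.030 mm — 3 equal slices spanning the solid's height, so layer i sits at z = i·h/3 — gives 3 non-empty perimeters. Each is a 4-segment closed polygon; G0 lifts to the layer z and rapids to the start vertex, then G1 traces the edges.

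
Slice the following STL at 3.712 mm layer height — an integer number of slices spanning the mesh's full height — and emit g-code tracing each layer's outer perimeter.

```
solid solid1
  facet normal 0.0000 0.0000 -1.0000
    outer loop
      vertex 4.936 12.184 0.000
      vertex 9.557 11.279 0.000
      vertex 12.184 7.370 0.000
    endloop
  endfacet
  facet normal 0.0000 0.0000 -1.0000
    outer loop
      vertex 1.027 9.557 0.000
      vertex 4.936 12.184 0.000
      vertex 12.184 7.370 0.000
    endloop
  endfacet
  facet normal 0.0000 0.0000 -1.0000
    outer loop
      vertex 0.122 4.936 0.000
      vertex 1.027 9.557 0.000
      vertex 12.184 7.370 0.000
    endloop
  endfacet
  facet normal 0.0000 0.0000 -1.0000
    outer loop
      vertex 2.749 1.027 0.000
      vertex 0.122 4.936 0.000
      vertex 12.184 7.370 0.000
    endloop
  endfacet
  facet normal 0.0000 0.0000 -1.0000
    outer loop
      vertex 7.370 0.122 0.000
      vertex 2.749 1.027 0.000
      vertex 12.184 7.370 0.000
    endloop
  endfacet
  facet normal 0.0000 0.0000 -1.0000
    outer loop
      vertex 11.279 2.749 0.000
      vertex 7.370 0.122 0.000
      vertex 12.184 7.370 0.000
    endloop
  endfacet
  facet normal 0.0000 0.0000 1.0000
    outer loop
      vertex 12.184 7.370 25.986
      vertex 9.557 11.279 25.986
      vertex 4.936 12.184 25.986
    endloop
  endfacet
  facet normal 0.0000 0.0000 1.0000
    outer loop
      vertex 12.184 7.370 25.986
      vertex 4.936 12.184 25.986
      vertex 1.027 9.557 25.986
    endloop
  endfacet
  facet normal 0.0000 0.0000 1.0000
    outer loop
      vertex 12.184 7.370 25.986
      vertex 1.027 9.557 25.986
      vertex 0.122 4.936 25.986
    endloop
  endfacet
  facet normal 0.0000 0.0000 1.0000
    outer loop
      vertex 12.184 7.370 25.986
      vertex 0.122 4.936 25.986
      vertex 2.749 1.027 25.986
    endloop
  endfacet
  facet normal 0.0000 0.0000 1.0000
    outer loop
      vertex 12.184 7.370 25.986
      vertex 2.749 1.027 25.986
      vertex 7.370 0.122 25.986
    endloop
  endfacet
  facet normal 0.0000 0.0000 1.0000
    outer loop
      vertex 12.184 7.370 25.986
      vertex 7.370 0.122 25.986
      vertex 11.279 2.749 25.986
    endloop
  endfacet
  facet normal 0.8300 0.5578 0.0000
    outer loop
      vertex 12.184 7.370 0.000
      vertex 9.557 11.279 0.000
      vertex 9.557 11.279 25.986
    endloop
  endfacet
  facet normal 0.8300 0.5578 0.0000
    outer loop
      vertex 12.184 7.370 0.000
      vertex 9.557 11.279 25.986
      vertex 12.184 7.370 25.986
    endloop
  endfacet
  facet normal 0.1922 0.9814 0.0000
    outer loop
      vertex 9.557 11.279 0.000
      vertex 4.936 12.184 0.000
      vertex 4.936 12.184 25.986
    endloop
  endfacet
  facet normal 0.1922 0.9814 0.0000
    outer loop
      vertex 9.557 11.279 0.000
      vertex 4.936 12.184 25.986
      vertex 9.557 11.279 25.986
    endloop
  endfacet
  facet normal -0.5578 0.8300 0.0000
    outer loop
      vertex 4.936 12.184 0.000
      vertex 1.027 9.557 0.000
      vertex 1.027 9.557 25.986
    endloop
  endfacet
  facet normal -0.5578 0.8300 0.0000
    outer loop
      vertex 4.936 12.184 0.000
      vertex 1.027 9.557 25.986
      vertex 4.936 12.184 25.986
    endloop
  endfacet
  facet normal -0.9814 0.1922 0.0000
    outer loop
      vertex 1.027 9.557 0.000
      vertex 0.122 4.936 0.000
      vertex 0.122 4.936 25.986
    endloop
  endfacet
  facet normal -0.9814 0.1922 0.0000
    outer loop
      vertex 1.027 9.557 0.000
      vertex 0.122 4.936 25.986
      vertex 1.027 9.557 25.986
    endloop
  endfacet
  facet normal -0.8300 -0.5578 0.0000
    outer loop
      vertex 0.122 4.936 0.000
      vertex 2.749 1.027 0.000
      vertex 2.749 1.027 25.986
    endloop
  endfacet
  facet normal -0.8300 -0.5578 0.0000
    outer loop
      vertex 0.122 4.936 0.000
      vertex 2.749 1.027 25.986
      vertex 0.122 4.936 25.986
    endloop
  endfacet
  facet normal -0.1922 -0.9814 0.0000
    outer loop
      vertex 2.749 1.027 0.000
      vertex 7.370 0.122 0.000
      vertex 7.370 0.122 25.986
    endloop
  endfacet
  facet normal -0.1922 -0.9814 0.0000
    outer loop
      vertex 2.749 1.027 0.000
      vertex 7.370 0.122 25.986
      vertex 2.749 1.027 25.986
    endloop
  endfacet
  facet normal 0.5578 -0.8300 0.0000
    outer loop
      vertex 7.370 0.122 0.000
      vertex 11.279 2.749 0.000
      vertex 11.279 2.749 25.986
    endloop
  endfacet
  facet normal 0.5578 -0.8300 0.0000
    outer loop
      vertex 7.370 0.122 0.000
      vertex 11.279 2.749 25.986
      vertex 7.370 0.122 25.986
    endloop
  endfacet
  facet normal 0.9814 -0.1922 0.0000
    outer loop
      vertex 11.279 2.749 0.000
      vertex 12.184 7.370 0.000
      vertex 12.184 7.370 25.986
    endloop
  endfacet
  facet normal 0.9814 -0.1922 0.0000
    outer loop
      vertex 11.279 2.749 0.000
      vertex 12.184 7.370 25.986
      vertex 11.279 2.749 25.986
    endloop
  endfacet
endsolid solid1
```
; perimeter-only toolpath
G21 ; units = mm
G90 ; absolute positioning
G28 ; home
; layer 1
G0 Z3.712
G0 X12.184 Y7.370
G1 X9.557 Y11.279
G1 X4.936 Y12.184
G1 X1.027 Y9.557
G1 X0.122 Y4.936
G1 X2.749 Y1.027
G1 X7.370 Y0.122
G1 X11.279 Y2.749
G1 X12.184 Y7.370
; layer 2
G0 Z7.425
G0 X12.184 Y7.370
G1 X9.557 Y11.279
G1 X4.936 Y12.184
G1 X1.027 Y9.557
G1 X0.122 Y4.936
G1 X2.749 Y1.027
G1 X7.370 Y0.122
G1 X11.279 Y2.749
G1 X12.184 Y7.370
; layer 3
G0 Z11.137
G0 X12.184 Y7.370
G1 X9.557 Y11.279
G1 X4.936 Y12.184
G1 X1.027 Y9.557
G1 X0.122 Y4.936
G1 X2.749 Y1.027
G1 X7.370 Y0.122
G1 X11.279 Y2.749
G1 X12.184 Y7.370
; layer 4
G0 Z14.849
G0 X12.184 Y7.370
G1 X9.557 Y11.279
G1 X4.936 Y12.184
G1 X1.027 Y9.557
G1 X0.122 Y4.936
G1 X2.749 Y1.027
G1 X7.370 Y0.122
G1 X11.279 Y2.749
G1 X12.184 Y7.370
; layer 5
G0 Z18.561
G0 X12.184 Y7.370
G1 X9.557 Y11.279
G1 X4.936 Y12.184
G1 X1.027 Y9.557
G1 X0.122 Y4.936
G1 X2.749 Y1.027
G1 X7.370 Y0.122
G1 X11.279 Y2.749
G1 X12.184 Y7.370
; layer 6
G0 Z22.274
G0 X12.184 Y7.370
G1 X9.557 Y11.279
G1 X4.936 Y12.184
G1 X1.027 Y9.557
G1 X0.122 Y4.936
G1 X2.749 Y1.027
G1 X7.370 Y0.122
G1 X11.279 Y2.749
G1 X12.184 Y7.370
; layer 7
G0 Z25.986
G0 X12.184 Y7.370
G1 X9.557 Y11.279
G1 X4.936 Y12.184
G1 X1.027 Y9.557
G1 X0.122 Y4.936
G1 X2.749 Y1.027
G1 X7.370 Y0.122
G1 X11.279 Y2.749
G1 X12.184 Y7.370
M2 ; end

The solid is a regular 8-sided prism (a cylinder approximated with 8 flat sides), circumscribed radius ≈ 6.15 mm, height ≈ 26 mm. Slicing at Δz = 3.712 mm — 7 equal slices spanning the solid's height, so layer i sits at z = i·h/7 — gives 7 non-empty perimeters. Each is a 8-segment closed polygon; G0 lifts to the layer z and rapids to the start vertex, then G1 traces the edges.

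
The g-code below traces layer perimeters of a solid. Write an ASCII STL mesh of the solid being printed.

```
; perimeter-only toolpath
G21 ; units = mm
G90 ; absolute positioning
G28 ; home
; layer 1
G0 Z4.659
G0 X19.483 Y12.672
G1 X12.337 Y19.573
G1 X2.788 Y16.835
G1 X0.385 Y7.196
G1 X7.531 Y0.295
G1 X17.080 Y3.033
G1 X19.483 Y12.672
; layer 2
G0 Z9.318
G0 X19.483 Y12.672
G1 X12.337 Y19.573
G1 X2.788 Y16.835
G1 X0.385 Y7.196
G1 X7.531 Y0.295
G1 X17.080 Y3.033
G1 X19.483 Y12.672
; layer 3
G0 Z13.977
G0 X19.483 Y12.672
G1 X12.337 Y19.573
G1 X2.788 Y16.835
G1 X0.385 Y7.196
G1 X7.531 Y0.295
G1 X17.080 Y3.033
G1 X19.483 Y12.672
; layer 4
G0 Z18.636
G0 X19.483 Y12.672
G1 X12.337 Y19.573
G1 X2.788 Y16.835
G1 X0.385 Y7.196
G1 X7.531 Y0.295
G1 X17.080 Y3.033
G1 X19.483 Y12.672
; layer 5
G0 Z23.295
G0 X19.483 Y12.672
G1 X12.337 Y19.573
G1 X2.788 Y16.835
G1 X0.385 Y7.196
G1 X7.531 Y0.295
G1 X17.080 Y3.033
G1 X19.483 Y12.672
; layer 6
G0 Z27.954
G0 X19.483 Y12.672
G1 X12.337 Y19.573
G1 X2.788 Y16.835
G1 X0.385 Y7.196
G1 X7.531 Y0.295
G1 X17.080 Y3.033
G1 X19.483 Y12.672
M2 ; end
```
solid part
  facet normal 0.0000 0.0000 -1.0000
    outer loop
      vertex 2.788 16.835 0.000
      vertex 12.337 19.573 0.000
      vertex 19.483 12.672 0.000
    endloop
  endfacet
  facet normal 0.0000 0.0000 -1.0000
    outer loop
      vertex 0.385 7.196 0.000
      vertex 2.788 16.835 0.000
      vertex 19.483 12.672 0.000
    endloop
  endfacet
  facet normal 0.0000 0.0000 -1.0000
    outer loop
      vertex 7.531 0.295 0.000
      vertex 0.385 7.196 0.000
      vertex 19.483 12.672 0.000
    endloop
  endfacet
  facet normal 0.0000 0.0000 -1.0000
    outer loop
      vertex 17.080 3.033 0.000
      vertex 7.531 0.295 0.000
      vertex 19.483 12.672 0.000
    endloop
  endfacet
  facet normal 0.0000 0.0000 1.0000
    outer loop
      vertex 19.483 12.672 27.954
      vertex 12.337 19.573 27.954
      vertex 2.788 16.835 27.954
    endloop
  endfacet
  facet normal 0.0000 0.0000 1.0000
    outer loop
      vertex 19.483 12.672 27.954
      vertex 2.788 16.835 27.954
      vertex 0.385 7.196 27.954
    endloop
  endfacet
  facet normal 0.0000 0.0000 1.0000
    outer loop
      vertex 19.483 12.672 27.954
      vertex 0.385 7.196 27.954
      vertex 7.531 0.295 27.954
    endloop
  endfacet
  facet normal 0.0000 0.0000 1.0000
    outer loop
      vertex 19.483 12.672 27.954
      vertex 7.531 0.295 27.954
      vertex 17.080 3.033 27.954
    endloop
  endfacet
  facet normal 0.6947 0.7193 0.0000
    outer loop
      vertex 19.483 12.672 0.000
      vertex 12.337 19.573 0.000
      vertex 12.337 19.573 27.954
    endloop
  endfacet
  facet normal 0.6947 0.7193 0.0000
    outer loop
      vertex 19.483 12.672 0.000
      vertex 12.337 19.573 27.954
      vertex 19.483 12.672 27.954
    endloop
  endfacet
  facet normal -0.2756 0.9613 0.0000
    outer loop
      vertex 12.337 19.573 0.000
      vertex 2.788 16.835 0.000
      vertex 2.788 16.835 27.954
    endloop
  endfacet
  facet normal -0.2756 0.9613 0.0000
    outer loop
      vertex 12.337 19.573 0.000
      vertex 2.788 16.835 27.954
      vertex 12.337 19.573 27.954
    endloop
  endfacet
  facet normal -0.9703 0.2419 0.0000
    outer loop
      vertex 2.788 16.835 0.000
      vertex 0.385 7.196 0.000
      vertex 0.385 7.196 27.954
    endloop
  endfacet
  facet normal -0.9703 0.2419 0.0000
    outer loop
      vertex 2.788 16.835 0.000
      vertex 0.385 7.196 27.954
      vertex 2.788 16.835 27.954
    endloop
  endfacet
  facet normal -0.6947 -0.7193 0.0000
    outer loop
      vertex 0.385 7.196 0.000
      vertex 7.531 0.295 0.000
      vertex 7.531 0.295 27.954
    endloop
  endfacet
  facet normal -0.6947 -0.7193 0.0000
    outer loop
      vertex 0.385 7.196 0.000
      vertex 7.531 0.295 27.954
      vertex 0.385 7.196 27.954
    endloop
  endfacet
  facet normal 0.2756 -0.9613 0.0000
    outer loop
      vertex 7.531 0.295 0.000
      vertex 17.080 3.033 0.000
      vertex 17.080 3.033 27.954
    endloop
  endfacet
  facet normal 0.2756 -0.9613 0.0000
    outer loop
      vertex 7.531 0.295 0.000
      vertex 17.080 3.033 27.954
      vertex 7.531 0.295 27.954
    endloop
  endfacet
  facet normal 0.9703 -0.2419 0.0000
    outer loop
      vertex 17.080 3.033 0.000
      vertex 19.483 12.672 0.000
      vertex 19.483 12.672 27.954
    endloop
  endfacet
  facet normal 0.9703 -0.2419 0.0000
    outer loop
      vertex 17.080 3.033 0.000
      vertex 19.483 12.672 27.954
      vertex 17.080 3.033 27.954
    endloop
  endfacet
endsolid part

The G0 Z moves step by Δz≈4.659 mm. Every layer's G1 loop is the same polygon, so the solid is a straight extrusion of it from z=0 to z≈28. Closing with flat bottom and top caps and triangulating gives 20 facets — a regular 6-sided prism (a cylinder approximated with 6 flat sides), circumscribed radius ≈ 9.93 mm, height ≈ 28 mm.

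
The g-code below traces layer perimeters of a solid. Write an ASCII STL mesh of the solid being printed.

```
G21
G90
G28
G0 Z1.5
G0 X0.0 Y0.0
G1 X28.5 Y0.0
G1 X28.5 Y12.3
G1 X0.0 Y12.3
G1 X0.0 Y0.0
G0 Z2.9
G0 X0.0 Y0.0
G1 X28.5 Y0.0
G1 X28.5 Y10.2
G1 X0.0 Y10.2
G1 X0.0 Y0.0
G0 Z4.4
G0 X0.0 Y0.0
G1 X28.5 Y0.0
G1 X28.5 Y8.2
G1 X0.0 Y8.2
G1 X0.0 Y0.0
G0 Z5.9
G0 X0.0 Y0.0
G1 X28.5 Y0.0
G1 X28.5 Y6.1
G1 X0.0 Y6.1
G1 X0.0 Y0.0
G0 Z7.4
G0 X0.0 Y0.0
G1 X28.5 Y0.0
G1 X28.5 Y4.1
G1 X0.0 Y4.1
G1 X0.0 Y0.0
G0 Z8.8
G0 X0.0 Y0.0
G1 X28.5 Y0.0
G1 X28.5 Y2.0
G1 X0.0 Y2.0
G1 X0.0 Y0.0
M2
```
solid part
  facet normal 0.0000 0.0000 -1.0000
    outer loop
      vertex 28.5 14.3 0.0
      vertex 28.5 0.0 0.0
      vertex 0.0 0.0 0.0
    endloop
  endfacet
  facet normal 0.0000 0.0000 -1.0000
    outer loop
      vertex 0.0 14.3 0.0
      vertex 28.5 14.3 0.0
      vertex 0.0 0.0 0.0
    endloop
  endfacet
  facet normal 0.0000 -1.0000 0.0000
    outer loop
      vertex 0.0 0.0 0.0
      vertex 28.5 0.0 0.0
      vertex 28.5 0.0 10.3
    endloop
  endfacet
  facet normal 0.0000 -1.0000 0.0000
    outer loop
      vertex 0.0 0.0 0.0
      vertex 28.5 0.0 10.3
      vertex 0.0 0.0 10.3
    endloop
  endfacet
  facet normal 0.0000 0.5845 0.8114
    outer loop
      vertex 0.0 0.0 10.3
      vertex 28.5 0.0 10.3
      vertex 28.5 14.3 0.0
    endloop
  endfacet
  facet normal 0.0000 0.5845 0.8114
    outer loop
      vertex 0.0 0.0 10.3
      vertex 28.5 14.3 0.0
      vertex 0.0 14.3 0.0
    endloop
  endfacet
  facet normal -1.0000 0.0000 0.0000
    outer loop
      vertex 0.0 0.0 10.3
      vertex 0.0 14.3 0.0
      vertex 0.0 0.0 0.0
    endloop
  endfacet
  facet normal 1.0000 0.0000 0.0000
    outer loop
      vertex 28.5 0.0 0.0
      vertex 28.5 14.3 0.0
      vertex 28.5 0.0 10.3
    endloop
  endfacet
endsolid part

The G0 Z moves step by Δz≈1.5 mm. The G1 loops shrink linearly with z, so the solid tapers from its base footprint up to z≈10.3. Closing with a flat bottom cap and the tapered top and triangulating gives 8 facets — a wedge (ramp): 28.5 × 14.3 mm base, rising to 10.3 mm along the y=0 edge and sloping linearly to z=0 at y=14.3.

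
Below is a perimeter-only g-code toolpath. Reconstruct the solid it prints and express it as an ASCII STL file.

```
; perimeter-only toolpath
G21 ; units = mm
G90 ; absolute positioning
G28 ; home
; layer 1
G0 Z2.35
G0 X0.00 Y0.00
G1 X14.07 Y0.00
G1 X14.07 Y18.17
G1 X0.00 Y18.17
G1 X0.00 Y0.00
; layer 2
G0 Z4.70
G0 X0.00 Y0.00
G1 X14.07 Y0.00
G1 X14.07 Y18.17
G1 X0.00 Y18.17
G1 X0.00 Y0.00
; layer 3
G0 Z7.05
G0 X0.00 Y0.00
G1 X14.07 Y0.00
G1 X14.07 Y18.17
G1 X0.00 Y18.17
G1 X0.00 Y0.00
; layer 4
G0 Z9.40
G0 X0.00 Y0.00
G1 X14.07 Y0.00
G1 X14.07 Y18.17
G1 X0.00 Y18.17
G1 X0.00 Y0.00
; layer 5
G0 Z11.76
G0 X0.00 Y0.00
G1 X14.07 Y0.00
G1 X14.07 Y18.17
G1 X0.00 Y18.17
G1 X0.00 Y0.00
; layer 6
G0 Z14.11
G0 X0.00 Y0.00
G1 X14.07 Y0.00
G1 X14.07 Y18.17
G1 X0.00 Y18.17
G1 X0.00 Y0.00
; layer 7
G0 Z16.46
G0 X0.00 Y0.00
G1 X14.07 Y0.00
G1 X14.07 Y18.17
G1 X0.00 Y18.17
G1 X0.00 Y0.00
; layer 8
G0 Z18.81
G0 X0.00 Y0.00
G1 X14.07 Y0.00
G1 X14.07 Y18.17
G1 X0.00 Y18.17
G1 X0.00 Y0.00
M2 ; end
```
solid part
  facet normal 0.0000 0.0000 -1.0000
    outer loop
      vertex 14.07 18.17 0.00
      vertex 14.07 0.00 0.00
      vertex 0.00 0.00 0.00
    endloop
  endfacet
  facet normal 0.0000 0.0000 -1.0000
    outer loop
      vertex 0.00 18.17 0.00
      vertex 14.07 18.17 0.00
      vertex 0.00 0.00 0.00
    endloop
  endfacet
  facet normal 0.0000 0.0000 1.0000
    outer loop
      vertex 0.00 0.00 18.81
      vertex 14.07 0.00 18.81
      vertex 14.07 18.17 18.81
    endloop
  endfacet
  facet normal 0.0000 0.0000 1.0000
    outer loop
      vertex 0.00 0.00 18.81
      vertex 14.07 18.17 18.81
      vertex 0.00 18.17 18.81
    endloop
  endfacet
  facet normal 0.0000 -1.0000 0.0000
    outer loop
      vertex 0.00 0.00 0.00
      vertex 14.07 0.00 0.00
      vertex 14.07 0.00 18.81
    endloop
  endfacet
  facet normal 0.0000 -1.0000 0.0000
    outer loop
      vertex 0.00 0.00 0.00
      vertex 14.07 0.00 18.81
      vertex 0.00 0.00 18.81
    endloop
  endfacet
  facet normal 0.0000 1.0000 0.0000
    outer loop
      vertex 14.07 18.17 18.81
      vertex 14.07 18.17 0.00
      vertex 0.00 18.17 0.00
    endloop
  endfacet
  facet normal 0.0000 1.0000 0.0000
    outer loop
      vertex 0.00 18.17 18.81
      vertex 14.07 18.17 18.81
      vertex 0.00 18.17 0.00
    endloop
  endfacet
  facet normal -1.0000 0.0000 0.0000
    outer loop
      vertex 0.00 18.17 18.81
      vertex 0.00 18.17 0.00
      vertex 0.00 0.00 0.00
    endloop
  endfacet
  facet normal -1.0000 0.0000 0.0000
    outer loop
      vertex 0.00 0.00 18.81
      vertex 0.00 18.17 18.81
      vertex 0.00 0.00 0.00
    endloop
  endfacet
  facet normal 1.0000 0.0000 0.0000
    outer loop
      vertex 14.07 0.00 0.00
      vertex 14.07 18.17 0.00
      vertex 14.07 18.17 18.81
    endloop
  endfacet
  facet normal 1.0000 0.0000 0.0000
    outer loop
      vertex 14.07 0.00 0.00
      vertex 14.07 18.17 18.81
      vertex 14.07 0.00 18.81
    endloop
  endfacet
endsolid part

The G0 Z moves step by Δz≈2.35 mm. Every layer's G1 loop is the same polygon, so the solid is a straight extrusion of it from z=0 to z≈18.8. Closing with flat bottom and top caps and triangulating gives 12 facets — a rectangular box, roughly 14.1 × 18.2 mm footprint and 18.8 mm tall.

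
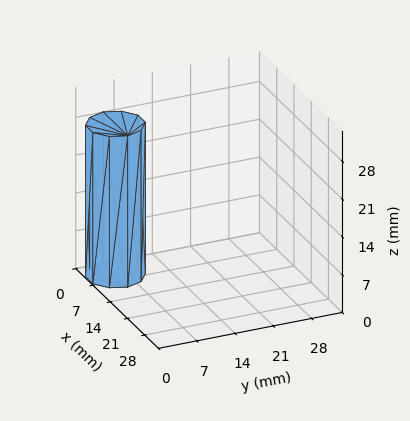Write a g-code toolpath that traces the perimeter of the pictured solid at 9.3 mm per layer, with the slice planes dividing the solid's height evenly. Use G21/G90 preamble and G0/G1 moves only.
Reading the render: the shape is a regular 10-sided prism (a cylinder approximated with 10 flat sides), circumscribed radius ≈ 5 mm, height ≈ 28 mm (dimensions read to the nearest mm from the axis ticks). For the g-code, the solid's height is divided into equal slices at the stated Δz and each level perimeter traced with G1 moves after a G0 lift.

; perimeter-only toolpath
G21 ; units = mm
G90 ; absolute positioning
G28 ; home
; layer 1
G0 Z9.3
G0 X10.0 Y5.0
G1 X9.0 Y7.9
G1 X6.5 Y9.8
G1 X3.5 Y9.8
G1 X1.0 Y7.9
G1 X0.0 Y5.0
G1 X1.0 Y2.1
G1 X3.5 Y0.2
G1 X6.5 Y0.2
G1 X9.0 Y2.1
G1 X10.0 Y5.0
; layer 2
G0 Z18.7
G0 X10.0 Y5.0
G1 X9.0 Y7.9
G1 X6.5 Y9.8
G1 X3.5 Y9.8
G1 X1.0 Y7.9
G1 X0.0 Y5.0
G1 X1.0 Y2.1
G1 X3.5 Y0.2
G1 X6.5 Y0.2
G1 X9.0 Y2.1
G1 X10.0 Y5.0
; layer 3
G0 Z28.0
G0 X10.0 Y5.0
G1 X9.0 Y7.9
G1 X6.5 Y9.8
G1 X3.5 Y9.8
G1 X1.0 Y7.9
G1 X0.0 Y5.0
G1 X1.0 Y2.1
G1 X3.5 Y0.2
G1 X6.5 Y0.2
G1 X9.0 Y2.1
G1 X10.0 Y5.0
M2 ; end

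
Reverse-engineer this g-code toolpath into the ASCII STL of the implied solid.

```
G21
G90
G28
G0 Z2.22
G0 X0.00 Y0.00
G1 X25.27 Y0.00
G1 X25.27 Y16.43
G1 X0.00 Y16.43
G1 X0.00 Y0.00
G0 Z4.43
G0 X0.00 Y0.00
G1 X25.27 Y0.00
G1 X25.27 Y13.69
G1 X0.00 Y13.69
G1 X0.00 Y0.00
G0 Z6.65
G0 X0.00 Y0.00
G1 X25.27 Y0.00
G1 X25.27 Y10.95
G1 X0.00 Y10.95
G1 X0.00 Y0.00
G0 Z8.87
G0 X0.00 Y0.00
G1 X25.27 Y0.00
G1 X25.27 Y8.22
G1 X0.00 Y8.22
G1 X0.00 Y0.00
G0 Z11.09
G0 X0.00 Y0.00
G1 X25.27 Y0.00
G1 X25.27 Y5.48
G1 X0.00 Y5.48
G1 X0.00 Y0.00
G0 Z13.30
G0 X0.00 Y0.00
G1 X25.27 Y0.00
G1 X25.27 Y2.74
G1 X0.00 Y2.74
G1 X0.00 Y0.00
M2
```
solid part
  facet normal 0.0000 0.0000 -1.0000
    outer loop
      vertex 25.27 19.17 0.00
      vertex 25.27 0.00 0.00
      vertex 0.00 0.00 0.00
    endloop
  endfacet
  facet normal 0.0000 0.0000 -1.0000
    outer loop
      vertex 0.00 19.17 0.00
      vertex 25.27 19.17 0.00
      vertex 0.00 0.00 0.00
    endloop
  endfacet
  facet normal 0.0000 -1.0000 0.0000
    outer loop
      vertex 0.00 0.00 0.00
      vertex 25.27 0.00 0.00
      vertex 25.27 0.00 15.52
    endloop
  endfacet
  facet normal 0.0000 -1.0000 0.0000
    outer loop
      vertex 0.00 0.00 0.00
      vertex 25.27 0.00 15.52
      vertex 0.00 0.00 15.52
    endloop
  endfacet
  facet normal 0.0000 0.6292 0.7772
    outer loop
      vertex 0.00 0.00 15.52
      vertex 25.27 0.00 15.52
      vertex 25.27 19.17 0.00
    endloop
  endfacet
  facet normal 0.0000 0.6292 0.7772
    outer loop
      vertex 0.00 0.00 15.52
      vertex 25.27 19.17 0.00
      vertex 0.00 19.17 0.00
    endloop
  endfacet
  facet normal -1.0000 0.0000 0.0000
    outer loop
      vertex 0.00 0.00 15.52
      vertex 0.00 19.17 0.00
      vertex 0.00 0.00 0.00
    endloop
  endfacet
  facet normal 1.0000 0.0000 0.0000
    outer loop
      vertex 25.27 0.00 0.00
      vertex 25.27 19.17 0.00
      vertex 25.27 0.00 15.52
    endloop
  endfacet
endsolid part

The G0 Z moves step by Δz≈2.22 mm. The G1 loops shrink linearly with z, so the solid tapers from its base footprint up to z≈15.5. Closing with a flat bottom cap and the tapered top and triangulating gives 8 facets — a wedge (ramp): 25.3 × 19.2 mm base, rising to 15.5 mm along the y=0 edge and sloping linearly to z=0 at y=19.2.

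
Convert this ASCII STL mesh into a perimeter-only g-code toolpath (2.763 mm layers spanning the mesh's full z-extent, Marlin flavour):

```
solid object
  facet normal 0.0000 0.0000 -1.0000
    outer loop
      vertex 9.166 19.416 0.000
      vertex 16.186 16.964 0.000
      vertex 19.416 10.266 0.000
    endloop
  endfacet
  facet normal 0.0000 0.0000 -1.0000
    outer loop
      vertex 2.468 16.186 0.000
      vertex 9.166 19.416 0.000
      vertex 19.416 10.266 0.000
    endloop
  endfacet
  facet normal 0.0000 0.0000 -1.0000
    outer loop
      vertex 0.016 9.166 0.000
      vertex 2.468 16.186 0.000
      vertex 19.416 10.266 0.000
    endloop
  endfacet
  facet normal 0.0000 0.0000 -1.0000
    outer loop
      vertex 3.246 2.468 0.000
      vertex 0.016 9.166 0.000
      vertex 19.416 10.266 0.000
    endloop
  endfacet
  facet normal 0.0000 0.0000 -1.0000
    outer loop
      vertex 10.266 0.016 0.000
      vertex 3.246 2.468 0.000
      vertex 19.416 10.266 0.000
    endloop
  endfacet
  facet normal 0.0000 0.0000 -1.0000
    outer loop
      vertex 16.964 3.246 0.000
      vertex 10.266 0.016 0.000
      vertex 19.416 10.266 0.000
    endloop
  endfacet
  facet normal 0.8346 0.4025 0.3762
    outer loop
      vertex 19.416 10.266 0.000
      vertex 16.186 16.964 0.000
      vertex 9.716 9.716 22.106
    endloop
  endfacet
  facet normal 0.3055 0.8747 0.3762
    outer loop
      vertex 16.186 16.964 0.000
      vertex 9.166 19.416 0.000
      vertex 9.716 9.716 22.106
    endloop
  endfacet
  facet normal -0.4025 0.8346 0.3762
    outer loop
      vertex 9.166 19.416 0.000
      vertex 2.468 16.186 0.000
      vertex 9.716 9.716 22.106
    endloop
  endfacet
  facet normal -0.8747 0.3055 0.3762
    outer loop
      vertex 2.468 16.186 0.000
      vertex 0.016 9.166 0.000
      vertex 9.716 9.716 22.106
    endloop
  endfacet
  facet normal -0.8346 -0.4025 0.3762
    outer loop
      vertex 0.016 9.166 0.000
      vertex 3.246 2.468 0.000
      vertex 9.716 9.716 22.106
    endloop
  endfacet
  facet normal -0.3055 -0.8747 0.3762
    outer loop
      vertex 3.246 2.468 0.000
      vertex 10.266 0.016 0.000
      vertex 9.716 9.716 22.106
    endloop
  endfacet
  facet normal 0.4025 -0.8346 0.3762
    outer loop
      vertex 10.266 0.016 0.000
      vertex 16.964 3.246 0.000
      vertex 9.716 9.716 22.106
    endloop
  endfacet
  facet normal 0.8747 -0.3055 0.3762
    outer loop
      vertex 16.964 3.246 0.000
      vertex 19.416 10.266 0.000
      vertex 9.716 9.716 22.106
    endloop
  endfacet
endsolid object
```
; perimeter-only toolpath
G21 ; units = mm
G90 ; absolute positioning
G28 ; home
; layer 1
G0 Z2.763
G0 X18.204 Y10.197
G1 X15.377 Y16.058
G1 X9.235 Y18.204
G1 X3.374 Y15.377
G1 X1.228 Y9.235
G1 X4.055 Y3.374
G1 X10.197 Y1.228
G1 X16.058 Y4.055
G1 X18.204 Y10.197
; layer 2
G0 Z5.527
G0 X16.991 Y10.129
G1 X14.569 Y15.152
G1 X9.303 Y16.991
G1 X4.280 Y14.569
G1 X2.441 Y9.303
G1 X4.864 Y4.280
G1 X10.129 Y2.441
G1 X15.152 Y4.864
G1 X16.991 Y10.129
; layer 3
G0 Z8.290
G0 X15.778 Y10.060
G1 X13.760 Y14.246
G1 X9.372 Y15.778
G1 X5.186 Y13.760
G1 X3.653 Y9.372
G1 X5.672 Y5.186
G1 X10.060 Y3.653
G1 X14.246 Y5.672
G1 X15.778 Y10.060
; layer 4
G0 Z11.053
G0 X14.566 Y9.991
G1 X12.951 Y13.340
G1 X9.441 Y14.566
G1 X6.092 Y12.951
G1 X4.866 Y9.441
G1 X6.481 Y6.092
G1 X9.991 Y4.866
G1 X13.340 Y6.481
G1 X14.566 Y9.991
; layer 5
G0 Z13.816
G0 X13.354 Y9.922
G1 X12.142 Y12.434
G1 X9.510 Y13.354
G1 X6.998 Y12.142
G1 X6.079 Y9.510
G1 X7.290 Y6.998
G1 X9.922 Y6.079
G1 X12.434 Y7.290
G1 X13.354 Y9.922
; layer 6
G0 Z16.580
G0 X12.141 Y9.854
G1 X11.333 Y11.528
G1 X9.579 Y12.141
G1 X7.904 Y11.333
G1 X7.291 Y9.579
G1 X8.099 Y7.904
G1 X9.854 Y7.291
G1 X11.528 Y8.099
G1 X12.141 Y9.854
; layer 7
G0 Z19.343
G0 X10.928 Y9.785
G1 X10.525 Y10.622
G1 X9.647 Y10.928
G1 X8.810 Y10.525
G1 X8.504 Y9.647
G1 X8.907 Y8.810
G1 X9.785 Y8.504
G1 X10.622 Y8.907
G1 X10.928 Y9.785
M2 ; end

The solid is a regular 8-sided pyramid, base circumscribed radius ≈ 9.72 mm, apex at z ≈ 22.1 mm. Slicing at Δz = 2.763 mm — 8 equal slices spanning the solid's height, so layer i sits at z = i·h/8 — gives 7 non-empty perimeters. Each is a 8-segment closed polygon; G0 lifts to the layer z and rapids to the start vertex, then G1 traces the edges. The cross-section shrinks linearly with z (the slice at the apex is degenerate and omitted).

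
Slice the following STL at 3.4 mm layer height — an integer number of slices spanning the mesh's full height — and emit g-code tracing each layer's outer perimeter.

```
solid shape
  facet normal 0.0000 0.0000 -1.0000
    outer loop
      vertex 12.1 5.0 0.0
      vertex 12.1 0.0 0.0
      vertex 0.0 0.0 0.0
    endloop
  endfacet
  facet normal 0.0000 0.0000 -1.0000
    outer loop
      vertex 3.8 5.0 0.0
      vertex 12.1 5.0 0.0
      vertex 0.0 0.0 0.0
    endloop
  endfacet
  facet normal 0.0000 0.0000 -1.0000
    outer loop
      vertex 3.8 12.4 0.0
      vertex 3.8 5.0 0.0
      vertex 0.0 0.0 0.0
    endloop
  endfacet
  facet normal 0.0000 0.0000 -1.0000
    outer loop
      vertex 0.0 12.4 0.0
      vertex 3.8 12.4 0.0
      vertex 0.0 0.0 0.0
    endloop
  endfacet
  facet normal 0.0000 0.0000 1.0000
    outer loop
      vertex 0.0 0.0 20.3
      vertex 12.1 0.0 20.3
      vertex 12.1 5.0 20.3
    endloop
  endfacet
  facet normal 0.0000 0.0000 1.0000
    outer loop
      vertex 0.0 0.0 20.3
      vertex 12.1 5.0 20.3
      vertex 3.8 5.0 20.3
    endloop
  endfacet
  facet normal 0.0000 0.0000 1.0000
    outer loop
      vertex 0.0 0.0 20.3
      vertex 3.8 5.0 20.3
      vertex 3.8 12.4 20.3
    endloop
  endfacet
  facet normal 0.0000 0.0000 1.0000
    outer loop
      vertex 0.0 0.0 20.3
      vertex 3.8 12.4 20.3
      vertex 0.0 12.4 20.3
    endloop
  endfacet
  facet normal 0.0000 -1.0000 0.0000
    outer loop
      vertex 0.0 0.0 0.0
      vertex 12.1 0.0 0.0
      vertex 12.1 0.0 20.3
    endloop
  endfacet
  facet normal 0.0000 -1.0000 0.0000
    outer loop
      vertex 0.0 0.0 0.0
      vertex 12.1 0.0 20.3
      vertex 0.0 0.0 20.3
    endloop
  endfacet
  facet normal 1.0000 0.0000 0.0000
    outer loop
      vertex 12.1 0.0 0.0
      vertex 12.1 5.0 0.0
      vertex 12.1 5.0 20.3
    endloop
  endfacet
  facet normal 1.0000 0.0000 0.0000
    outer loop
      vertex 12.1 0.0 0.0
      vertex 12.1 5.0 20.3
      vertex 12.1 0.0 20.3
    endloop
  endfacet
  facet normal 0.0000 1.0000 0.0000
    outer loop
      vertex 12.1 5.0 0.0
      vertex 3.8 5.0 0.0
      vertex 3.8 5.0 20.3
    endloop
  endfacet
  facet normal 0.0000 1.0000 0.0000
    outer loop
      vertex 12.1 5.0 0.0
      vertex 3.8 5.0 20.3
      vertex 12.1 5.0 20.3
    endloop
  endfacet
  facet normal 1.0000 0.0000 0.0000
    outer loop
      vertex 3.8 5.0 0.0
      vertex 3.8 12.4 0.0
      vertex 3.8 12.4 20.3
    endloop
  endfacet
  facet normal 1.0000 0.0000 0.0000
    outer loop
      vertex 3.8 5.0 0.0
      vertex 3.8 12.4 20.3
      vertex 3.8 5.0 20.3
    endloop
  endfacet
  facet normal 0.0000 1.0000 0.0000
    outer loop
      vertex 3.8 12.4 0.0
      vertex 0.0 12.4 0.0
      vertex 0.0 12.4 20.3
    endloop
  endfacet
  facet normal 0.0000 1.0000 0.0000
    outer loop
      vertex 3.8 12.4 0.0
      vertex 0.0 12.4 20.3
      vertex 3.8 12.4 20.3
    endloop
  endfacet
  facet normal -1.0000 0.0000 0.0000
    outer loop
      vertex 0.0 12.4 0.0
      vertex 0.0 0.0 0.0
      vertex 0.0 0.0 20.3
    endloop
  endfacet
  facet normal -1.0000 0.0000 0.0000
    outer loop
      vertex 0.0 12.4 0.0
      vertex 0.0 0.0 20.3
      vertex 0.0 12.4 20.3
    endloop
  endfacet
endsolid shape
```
; perimeter-only toolpath
G21 ; units = mm
G90 ; absolute positioning
G28 ; home
; layer 1
G0 Z3.4
G0 X0.0 Y0.0
G1 X12.1 Y0.0
G1 X12.1 Y5.0
G1 X3.8 Y5.0
G1 X3.8 Y12.4
G1 X0.0 Y12.4
G1 X0.0 Y0.0
; layer 2
G0 Z6.8
G0 X0.0 Y0.0
G1 X12.1 Y0.0
G1 X12.1 Y5.0
G1 X3.8 Y5.0
G1 X3.8 Y12.4
G1 X0.0 Y12.4
G1 X0.0 Y0.0
; layer 3
G0 Z10.2
G0 X0.0 Y0.0
G1 X12.1 Y0.0
G1 X12.1 Y5.0
G1 X3.8 Y5.0
G1 X3.8 Y12.4
G1 X0.0 Y12.4
G1 X0.0 Y0.0
; layer 4
G0 Z13.5
G0 X0.0 Y0.0
G1 X12.1 Y0.0
G1 X12.1 Y5.0
G1 X3.8 Y5.0
G1 X3.8 Y12.4
G1 X0.0 Y12.4
G1 X0.0 Y0.0
; layer 5
G0 Z16.9
G0 X0.0 Y0.0
G1 X12.1 Y0.0
G1 X12.1 Y5.0
G1 X3.8 Y5.0
G1 X3.8 Y12.4
G1 X0.0 Y12.4
G1 X0.0 Y0.0
; layer 6
G0 Z20.3
G0 X0.0 Y0.0
G1 X12.1 Y0.0
G1 X12.1 Y5.0
G1 X3.8 Y5.0
G1 X3.8 Y12.4
G1 X0.0 Y12.4
G1 X0.0 Y0.0
M2 ; end

The solid is an L-shaped prism: outer 12.1 × 12.4 mm, arm thicknesses ≈ 5 mm (horizontal) and 3.8 mm (vertical), extruded 20.3 mm in z. Slicing at Δz = 3.4 mm — 6 equal slices spanning the solid's height, so layer i sits at z = i·h/6 — gives 6 non-empty perimeters. Each is a 6-segment closed polygon; G0 lifts to the layer z and rapids to the start vertex, then G1 traces the edges.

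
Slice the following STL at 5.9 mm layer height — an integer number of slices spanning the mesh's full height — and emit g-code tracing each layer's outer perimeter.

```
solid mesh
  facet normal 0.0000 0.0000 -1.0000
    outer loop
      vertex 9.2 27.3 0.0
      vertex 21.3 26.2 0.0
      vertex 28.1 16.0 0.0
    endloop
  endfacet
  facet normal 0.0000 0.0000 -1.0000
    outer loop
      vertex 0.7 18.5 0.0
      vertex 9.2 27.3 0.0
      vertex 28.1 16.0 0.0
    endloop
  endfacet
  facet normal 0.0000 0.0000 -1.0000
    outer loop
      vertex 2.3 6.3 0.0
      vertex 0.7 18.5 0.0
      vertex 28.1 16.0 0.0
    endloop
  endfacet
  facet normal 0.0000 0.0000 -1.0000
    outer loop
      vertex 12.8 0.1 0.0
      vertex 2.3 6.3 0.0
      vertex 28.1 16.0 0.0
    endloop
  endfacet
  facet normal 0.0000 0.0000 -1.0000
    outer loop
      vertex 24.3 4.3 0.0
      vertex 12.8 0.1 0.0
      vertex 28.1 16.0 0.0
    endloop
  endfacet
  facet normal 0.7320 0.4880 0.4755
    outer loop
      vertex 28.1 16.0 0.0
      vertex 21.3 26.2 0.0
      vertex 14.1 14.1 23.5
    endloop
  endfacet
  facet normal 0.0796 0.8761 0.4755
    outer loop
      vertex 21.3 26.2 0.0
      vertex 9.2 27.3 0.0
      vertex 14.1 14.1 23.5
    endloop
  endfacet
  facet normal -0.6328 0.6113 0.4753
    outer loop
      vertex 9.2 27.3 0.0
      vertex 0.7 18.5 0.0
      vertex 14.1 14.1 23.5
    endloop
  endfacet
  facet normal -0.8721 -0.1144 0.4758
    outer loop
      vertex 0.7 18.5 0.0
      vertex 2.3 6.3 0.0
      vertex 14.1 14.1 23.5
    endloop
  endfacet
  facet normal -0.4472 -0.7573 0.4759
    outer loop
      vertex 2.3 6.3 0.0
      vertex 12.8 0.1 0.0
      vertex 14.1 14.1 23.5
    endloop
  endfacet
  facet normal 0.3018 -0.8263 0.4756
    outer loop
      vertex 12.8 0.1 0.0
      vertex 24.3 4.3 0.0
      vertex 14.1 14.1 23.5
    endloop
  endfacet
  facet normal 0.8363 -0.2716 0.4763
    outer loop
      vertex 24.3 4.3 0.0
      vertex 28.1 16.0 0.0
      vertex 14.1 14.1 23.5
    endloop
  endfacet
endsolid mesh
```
; perimeter-only toolpath
G21 ; units = mm
G90 ; absolute positioning
G28 ; home
; layer 1
G0 Z5.9
G0 X24.6 Y15.5
G1 X19.5 Y23.2
G1 X10.4 Y24.0
G1 X4.0 Y17.4
G1 X5.2 Y8.2
G1 X13.1 Y3.6
G1 X21.8 Y6.8
G1 X24.6 Y15.5
; layer 2
G0 Z11.8
G0 X21.1 Y15.1
G1 X17.7 Y20.1
G1 X11.6 Y20.7
G1 X7.4 Y16.3
G1 X8.2 Y10.2
G1 X13.4 Y7.1
G1 X19.2 Y9.2
G1 X21.1 Y15.1
; layer 3
G0 Z17.6
G0 X17.6 Y14.6
G1 X15.9 Y17.1
G1 X12.9 Y17.4
G1 X10.8 Y15.2
G1 X11.1 Y12.1
G1 X13.8 Y10.6
G1 X16.6 Y11.6
G1 X17.6 Y14.6
M2 ; end

The solid is a regular 7-sided pyramid, base circumscribed radius ≈ 14.1 mm, apex at z ≈ 23.5 mm. Slicing at Δz = 5.9 mm — 4 equal slices spanning the solid's height, so layer i sits at z = i·h/4 — gives 3 non-empty perimeters. Each is a 7-segment closed polygon; G0 lifts to the layer z and rapids to the start vertex, then G1 traces the edges. The cross-section shrinks linearly with z (the slice at the apex is degenerate and omitted).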